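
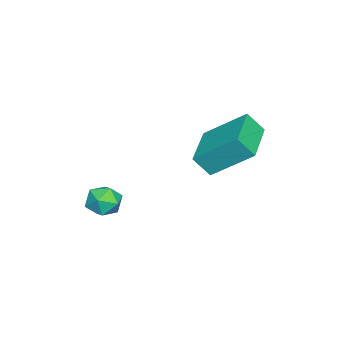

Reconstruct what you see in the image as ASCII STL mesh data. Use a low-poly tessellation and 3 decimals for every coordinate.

solid 
facet normal -0.658 0.343 0.671
outer loop
vertex -1.788 -1.405 0.506
vertex -1.928 -2.143 0.746
vertex -1.358 -1.719 1.088
endloop
endfacet
facet normal -0.143 0.823 0.550
outer loop
vertex -1.788 -1.405 0.506
vertex -1.358 -1.719 1.088
vertex -1.009 -1.285 0.529
endloop
endfacet
facet normal -0.146 0.978 -0.147
outer loop
vertex -1.788 -1.405 0.506
vertex -1.009 -1.285 0.529
vertex -1.364 -1.441 -0.157
endloop
endfacet
facet normal -0.662 0.595 -0.456
outer loop
vertex -1.788 -1.405 0.506
vertex -1.364 -1.441 -0.157
vertex -1.932 -1.971 -0.023
endloop
endfacet
facet normal -0.978 0.202 0.050
outer loop
vertex -1.788 -1.405 0.506
vertex -1.932 -1.971 -0.023
vertex -1.928 -2.143 0.746
endloop
endfacet
facet normal 0.484 0.518 0.705
outer loop
vertex -1.009 -1.285 0.529
vertex -1.358 -1.719 1.088
vertex -0.668 -1.949 0.783
endloop
endfacet
facet normal -0.348 -0.259 0.901
outer loop
vertex -1.358 -1.719 1.088
vertex -1.928 -2.143 0.746
vertex -1.236 -2.479 0.917
endloop
endfacet
facet normal -0.868 -0.486 -0.104
outer loop
vertex -1.928 -2.143 0.746
vertex -1.932 -1.971 -0.023
vertex -1.591 -2.635 0.231
endloop
endfacet
facet normal -0.357 0.150 -0.922
outer loop
vertex -1.932 -1.971 -0.023
vertex -1.364 -1.441 -0.157
vertex -1.242 -2.201 -0.328
endloop
endfacet
facet normal 0.478 0.770 -0.423
outer loop
vertex -1.364 -1.441 -0.157
vertex -1.009 -1.285 0.529
vertex -0.672 -1.777 0.014
endloop
endfacet
facet normal 0.662 -0.595 0.456
outer loop
vertex -0.812 -2.515 0.254
vertex -0.668 -1.949 0.783
vertex -1.236 -2.479 0.917
endloop
endfacet
facet normal 0.146 -0.978 0.147
outer loop
vertex -0.812 -2.515 0.254
vertex -1.236 -2.479 0.917
vertex -1.591 -2.635 0.231
endloop
endfacet
facet normal 0.143 -0.823 -0.550
outer loop
vertex -0.812 -2.515 0.254
vertex -1.591 -2.635 0.231
vertex -1.242 -2.201 -0.328
endloop
endfacet
facet normal 0.658 -0.343 -0.671
outer loop
vertex -0.812 -2.515 0.254
vertex -1.242 -2.201 -0.328
vertex -0.672 -1.777 0.014
endloop
endfacet
facet normal 0.978 -0.202 -0.050
outer loop
vertex -0.812 -2.515 0.254
vertex -0.672 -1.777 0.014
vertex -0.668 -1.949 0.783
endloop
endfacet
facet normal 0.357 -0.150 0.922
outer loop
vertex -1.236 -2.479 0.917
vertex -0.668 -1.949 0.783
vertex -1.358 -1.719 1.088
endloop
endfacet
facet normal -0.478 -0.770 0.423
outer loop
vertex -1.591 -2.635 0.231
vertex -1.236 -2.479 0.917
vertex -1.928 -2.143 0.746
endloop
endfacet
facet normal -0.484 -0.518 -0.705
outer loop
vertex -1.242 -2.201 -0.328
vertex -1.591 -2.635 0.231
vertex -1.932 -1.971 -0.023
endloop
endfacet
facet normal 0.348 0.259 -0.901
outer loop
vertex -0.672 -1.777 0.014
vertex -1.242 -2.201 -0.328
vertex -1.364 -1.441 -0.157
endloop
endfacet
facet normal 0.868 0.486 0.104
outer loop
vertex -0.668 -1.949 0.783
vertex -0.672 -1.777 0.014
vertex -1.009 -1.285 0.529
endloop
endfacet
facet normal -0.988 -0.125 0.093
outer loop
vertex -4.086 0.979 3.035
vertex -4.173 2.628 4.332
vertex -4.242 1.609 2.223
endloop
endfacet
facet normal 0.042 -0.786 -0.617
outer loop
vertex -2.167 1.872 2.028
vertex -4.086 0.979 3.035
vertex -4.242 1.609 2.223
endloop
endfacet
facet normal -0.988 -0.125 0.093
outer loop
vertex -4.242 1.609 2.223
vertex -4.173 2.628 4.332
vertex -4.329 3.259 3.52
endloop
endfacet
facet normal -0.150 0.606 -0.781
outer loop
vertex -4.329 3.259 3.52
vertex -2.167 1.872 2.028
vertex -4.242 1.609 2.223
endloop
endfacet
facet normal 0.150 -0.606 0.781
outer loop
vertex -4.086 0.979 3.035
vertex -2.098 2.891 4.137
vertex -4.173 2.628 4.332
endloop
endfacet
facet normal 0.041 -0.785 -0.618
outer loop
vertex -2.011 1.241 2.84
vertex -4.086 0.979 3.035
vertex -2.167 1.872 2.028
endloop
endfacet
facet normal 0.150 -0.606 0.781
outer loop
vertex -2.011 1.241 2.84
vertex -2.098 2.891 4.137
vertex -4.086 0.979 3.035
endloop
endfacet
facet normal -0.041 0.785 0.618
outer loop
vertex -4.173 2.628 4.332
vertex -2.098 2.891 4.137
vertex -4.329 3.259 3.52
endloop
endfacet
facet normal -0.150 0.606 -0.781
outer loop
vertex -2.254 3.521 3.325
vertex -2.167 1.872 2.028
vertex -4.329 3.259 3.52
endloop
endfacet
facet normal -0.041 0.786 0.617
outer loop
vertex -4.329 3.259 3.52
vertex -2.098 2.891 4.137
vertex -2.254 3.521 3.325
endloop
endfacet
facet normal 0.988 0.125 -0.093
outer loop
vertex -2.254 3.521 3.325
vertex -2.011 1.241 2.84
vertex -2.167 1.872 2.028
endloop
endfacet
facet normal 0.988 0.125 -0.093
outer loop
vertex -2.098 2.891 4.137
vertex -2.011 1.241 2.84
vertex -2.254 3.521 3.325
endloop
endfacet

endsolid


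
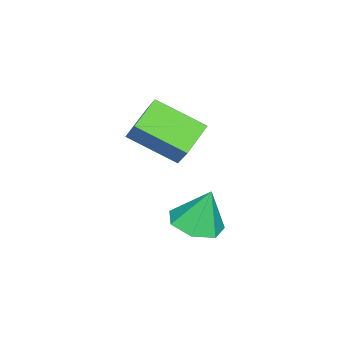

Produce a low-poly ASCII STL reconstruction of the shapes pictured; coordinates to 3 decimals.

solid 
facet normal -0.911 0.117 0.395
outer loop
vertex -3.945 -3.883 3.064
vertex -3.441 -3.315 4.058
vertex -4.127 -2.011 2.087
endloop
endfacet
facet normal -0.403 -0.454 -0.795
outer loop
vertex -2.779 -2.185 1.502
vertex -3.945 -3.883 3.064
vertex -4.127 -2.011 2.087
endloop
endfacet
facet normal -0.911 0.117 0.395
outer loop
vertex -4.127 -2.011 2.087
vertex -3.441 -3.315 4.058
vertex -3.624 -1.443 3.08
endloop
endfacet
facet normal -0.086 0.883 -0.461
outer loop
vertex -3.624 -1.443 3.08
vertex -2.779 -2.185 1.502
vertex -4.127 -2.011 2.087
endloop
endfacet
facet normal 0.086 -0.883 0.461
outer loop
vertex -3.945 -3.883 3.064
vertex -2.093 -3.489 3.473
vertex -3.441 -3.315 4.058
endloop
endfacet
facet normal -0.403 -0.454 -0.795
outer loop
vertex -2.596 -4.057 2.48
vertex -3.945 -3.883 3.064
vertex -2.779 -2.185 1.502
endloop
endfacet
facet normal 0.086 -0.883 0.462
outer loop
vertex -2.596 -4.057 2.48
vertex -2.093 -3.489 3.473
vertex -3.945 -3.883 3.064
endloop
endfacet
facet normal 0.403 0.454 0.794
outer loop
vertex -3.441 -3.315 4.058
vertex -2.093 -3.489 3.473
vertex -3.624 -1.443 3.08
endloop
endfacet
facet normal -0.086 0.883 -0.461
outer loop
vertex -2.275 -1.617 2.496
vertex -2.779 -2.185 1.502
vertex -3.624 -1.443 3.08
endloop
endfacet
facet normal 0.403 0.454 0.795
outer loop
vertex -3.624 -1.443 3.08
vertex -2.093 -3.489 3.473
vertex -2.275 -1.617 2.496
endloop
endfacet
facet normal 0.911 -0.117 -0.395
outer loop
vertex -2.275 -1.617 2.496
vertex -2.596 -4.057 2.48
vertex -2.779 -2.185 1.502
endloop
endfacet
facet normal 0.911 -0.117 -0.395
outer loop
vertex -2.093 -3.489 3.473
vertex -2.596 -4.057 2.48
vertex -2.275 -1.617 2.496
endloop
endfacet
facet normal 0.123 -0.283 -0.951
outer loop
vertex -1.96 -2.102 -1.108
vertex -2.765 -1.491 -1.394
vertex -1.746 -1.246 -1.335
endloop
endfacet
facet normal 0.784 -0.032 0.619
outer loop
vertex -1.96 -2.102 -1.108
vertex -1.746 -1.246 -1.335
vertex -2.975 -1.009 0.234
endloop
endfacet
facet normal 0.123 -0.281 -0.952
outer loop
vertex -1.746 -1.246 -1.335
vertex -2.765 -1.491 -1.394
vertex -2.299 -0.574 -1.605
endloop
endfacet
facet normal 0.628 0.673 0.390
outer loop
vertex -1.746 -1.246 -1.335
vertex -2.299 -0.574 -1.605
vertex -2.975 -1.009 0.234
endloop
endfacet
facet normal 0.123 -0.281 -0.952
outer loop
vertex -2.299 -0.574 -1.605
vertex -2.765 -1.491 -1.394
vertex -3.203 -0.593 -1.716
endloop
endfacet
facet normal -0.047 0.976 0.214
outer loop
vertex -2.299 -0.574 -1.605
vertex -3.203 -0.593 -1.716
vertex -2.975 -1.009 0.234
endloop
endfacet
facet normal 0.122 -0.282 -0.952
outer loop
vertex -3.203 -0.593 -1.716
vertex -2.765 -1.491 -1.394
vertex -3.777 -1.288 -1.584
endloop
endfacet
facet normal -0.730 0.646 0.223
outer loop
vertex -3.203 -0.593 -1.716
vertex -3.777 -1.288 -1.584
vertex -2.975 -1.009 0.234
endloop
endfacet
facet normal 0.122 -0.282 -0.952
outer loop
vertex -3.777 -1.288 -1.584
vertex -2.765 -1.491 -1.394
vertex -3.589 -2.136 -1.309
endloop
endfacet
facet normal -0.909 -0.068 0.411
outer loop
vertex -3.777 -1.288 -1.584
vertex -3.589 -2.136 -1.309
vertex -2.975 -1.009 0.234
endloop
endfacet
facet normal 0.123 -0.282 -0.951
outer loop
vertex -3.589 -2.136 -1.309
vertex -2.765 -1.491 -1.394
vertex -2.78 -2.498 -1.097
endloop
endfacet
facet normal -0.448 -0.628 0.637
outer loop
vertex -3.589 -2.136 -1.309
vertex -2.78 -2.498 -1.097
vertex -2.975 -1.009 0.234
endloop
endfacet
facet normal 0.124 -0.282 -0.951
outer loop
vertex -2.78 -2.498 -1.097
vertex -2.765 -1.491 -1.394
vertex -1.96 -2.102 -1.108
endloop
endfacet
facet normal 0.305 -0.612 0.729
outer loop
vertex -2.78 -2.498 -1.097
vertex -1.96 -2.102 -1.108
vertex -2.975 -1.009 0.234
endloop
endfacet

endsolid


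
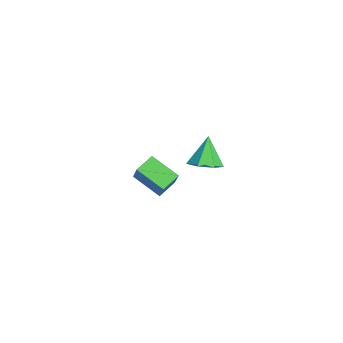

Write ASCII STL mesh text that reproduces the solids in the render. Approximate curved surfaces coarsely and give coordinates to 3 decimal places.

solid 
facet normal 0.490 -0.216 -0.845
outer loop
vertex 4.474 1.4 2.66
vertex 4.018 1.758 2.304
vertex 4.599 1.972 2.586
endloop
endfacet
facet normal 0.537 -0.008 0.843
outer loop
vertex 4.474 1.4 2.66
vertex 4.599 1.972 2.586
vertex 3.422 2.022 3.336
endloop
endfacet
facet normal 0.490 -0.217 -0.845
outer loop
vertex 4.599 1.972 2.586
vertex 4.018 1.758 2.304
vertex 4.287 2.382 2.3
endloop
endfacet
facet normal 0.400 0.709 0.580
outer loop
vertex 4.599 1.972 2.586
vertex 4.287 2.382 2.3
vertex 3.422 2.022 3.336
endloop
endfacet
facet normal 0.489 -0.216 -0.845
outer loop
vertex 4.287 2.382 2.3
vertex 4.018 1.758 2.304
vertex 3.772 2.323 2.017
endloop
endfacet
facet normal -0.202 0.965 0.167
outer loop
vertex 4.287 2.382 2.3
vertex 3.772 2.323 2.017
vertex 3.422 2.022 3.336
endloop
endfacet
facet normal 0.489 -0.217 -0.845
outer loop
vertex 3.772 2.323 2.017
vertex 4.018 1.758 2.304
vertex 3.443 1.838 1.951
endloop
endfacet
facet normal -0.819 0.567 -0.088
outer loop
vertex 3.772 2.323 2.017
vertex 3.443 1.838 1.951
vertex 3.422 2.022 3.336
endloop
endfacet
facet normal 0.489 -0.217 -0.845
outer loop
vertex 3.443 1.838 1.951
vertex 4.018 1.758 2.304
vertex 3.547 1.293 2.151
endloop
endfacet
facet normal -0.983 -0.184 0.010
outer loop
vertex 3.443 1.838 1.951
vertex 3.547 1.293 2.151
vertex 3.422 2.022 3.336
endloop
endfacet
facet normal 0.489 -0.217 -0.845
outer loop
vertex 3.547 1.293 2.151
vertex 4.018 1.758 2.304
vertex 4.005 1.098 2.466
endloop
endfacet
facet normal -0.573 -0.724 0.385
outer loop
vertex 3.547 1.293 2.151
vertex 4.005 1.098 2.466
vertex 3.422 2.022 3.336
endloop
endfacet
facet normal 0.489 -0.217 -0.845
outer loop
vertex 4.005 1.098 2.466
vertex 4.018 1.758 2.304
vertex 4.474 1.4 2.66
endloop
endfacet
facet normal 0.104 -0.646 0.756
outer loop
vertex 4.005 1.098 2.466
vertex 4.474 1.4 2.66
vertex 3.422 2.022 3.336
endloop
endfacet
facet normal -0.548 -0.021 -0.836
outer loop
vertex -0.819 0.092 -2.202
vertex -1.289 0.776 -1.911
vertex 0.05 0.94 -2.793
endloop
endfacet
facet normal 0.534 -0.778 -0.331
outer loop
vertex 0.669 0.964 -1.849
vertex -0.819 0.092 -2.202
vertex 0.05 0.94 -2.793
endloop
endfacet
facet normal -0.548 -0.022 -0.836
outer loop
vertex 0.05 0.94 -2.793
vertex -1.289 0.776 -1.911
vertex -0.421 1.624 -2.502
endloop
endfacet
facet normal 0.643 0.629 -0.438
outer loop
vertex -0.421 1.624 -2.502
vertex 0.669 0.964 -1.849
vertex 0.05 0.94 -2.793
endloop
endfacet
facet normal -0.643 -0.628 0.438
outer loop
vertex -0.819 0.092 -2.202
vertex -0.67 0.8 -0.967
vertex -1.289 0.776 -1.911
endloop
endfacet
facet normal 0.534 -0.778 -0.331
outer loop
vertex -0.199 0.116 -1.258
vertex -0.819 0.092 -2.202
vertex 0.669 0.964 -1.849
endloop
endfacet
facet normal -0.643 -0.629 0.438
outer loop
vertex -0.199 0.116 -1.258
vertex -0.67 0.8 -0.967
vertex -0.819 0.092 -2.202
endloop
endfacet
facet normal -0.535 0.778 0.331
outer loop
vertex -1.289 0.776 -1.911
vertex -0.67 0.8 -0.967
vertex -0.421 1.624 -2.502
endloop
endfacet
facet normal 0.643 0.628 -0.438
outer loop
vertex 0.199 1.648 -1.558
vertex 0.669 0.964 -1.849
vertex -0.421 1.624 -2.502
endloop
endfacet
facet normal -0.534 0.778 0.331
outer loop
vertex -0.421 1.624 -2.502
vertex -0.67 0.8 -0.967
vertex 0.199 1.648 -1.558
endloop
endfacet
facet normal 0.548 0.021 0.836
outer loop
vertex 0.199 1.648 -1.558
vertex -0.199 0.116 -1.258
vertex 0.669 0.964 -1.849
endloop
endfacet
facet normal 0.548 0.021 0.836
outer loop
vertex -0.67 0.8 -0.967
vertex -0.199 0.116 -1.258
vertex 0.199 1.648 -1.558
endloop
endfacet

endsolid


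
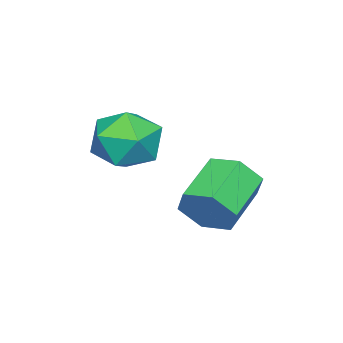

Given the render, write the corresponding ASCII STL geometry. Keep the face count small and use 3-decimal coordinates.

solid 
facet normal 0.921 0.012 -0.390
outer loop
vertex -1.207 1.031 -3.577
vertex -1.501 0.729 -4.28
vertex -1.463 1.54 -4.166
endloop
endfacet
facet normal 0.234 0.784 0.575
outer loop
vertex -1.207 1.031 -3.577
vertex -1.463 1.54 -4.166
vertex -2.625 1.013 -2.976
endloop
endfacet
facet normal 0.233 0.784 0.575
outer loop
vertex -2.625 1.013 -2.976
vertex -1.463 1.54 -4.166
vertex -2.881 1.522 -3.566
endloop
endfacet
facet normal -0.921 -0.012 0.390
outer loop
vertex -2.625 1.013 -2.976
vertex -2.881 1.522 -3.566
vertex -2.919 0.711 -3.68
endloop
endfacet
facet normal 0.921 0.012 -0.390
outer loop
vertex -1.463 1.54 -4.166
vertex -1.501 0.729 -4.28
vertex -1.757 1.238 -4.87
endloop
endfacet
facet normal -0.153 0.930 -0.335
outer loop
vertex -1.463 1.54 -4.166
vertex -1.757 1.238 -4.87
vertex -2.881 1.522 -3.566
endloop
endfacet
facet normal -0.154 0.930 -0.335
outer loop
vertex -2.881 1.522 -3.566
vertex -1.757 1.238 -4.87
vertex -3.175 1.22 -4.269
endloop
endfacet
facet normal -0.921 -0.012 0.390
outer loop
vertex -2.881 1.522 -3.566
vertex -3.175 1.22 -4.269
vertex -2.919 0.711 -3.68
endloop
endfacet
facet normal 0.921 0.012 -0.390
outer loop
vertex -1.757 1.238 -4.87
vertex -1.501 0.729 -4.28
vertex -1.795 0.427 -4.984
endloop
endfacet
facet normal -0.388 0.146 -0.910
outer loop
vertex -1.757 1.238 -4.87
vertex -1.795 0.427 -4.984
vertex -3.175 1.22 -4.269
endloop
endfacet
facet normal -0.388 0.146 -0.910
outer loop
vertex -3.175 1.22 -4.269
vertex -1.795 0.427 -4.984
vertex -3.213 0.409 -4.383
endloop
endfacet
facet normal -0.921 -0.012 0.390
outer loop
vertex -3.175 1.22 -4.269
vertex -3.213 0.409 -4.383
vertex -2.919 0.711 -3.68
endloop
endfacet
facet normal 0.921 0.012 -0.390
outer loop
vertex -1.795 0.427 -4.984
vertex -1.501 0.729 -4.28
vertex -1.539 -0.082 -4.394
endloop
endfacet
facet normal -0.234 -0.784 -0.575
outer loop
vertex -1.795 0.427 -4.984
vertex -1.539 -0.082 -4.394
vertex -3.213 0.409 -4.383
endloop
endfacet
facet normal -0.234 -0.784 -0.576
outer loop
vertex -3.213 0.409 -4.383
vertex -1.539 -0.082 -4.394
vertex -2.957 -0.1 -3.794
endloop
endfacet
facet normal -0.921 -0.012 0.390
outer loop
vertex -3.213 0.409 -4.383
vertex -2.957 -0.1 -3.794
vertex -2.919 0.711 -3.68
endloop
endfacet
facet normal 0.921 0.012 -0.390
outer loop
vertex -1.539 -0.082 -4.394
vertex -1.501 0.729 -4.28
vertex -1.245 0.22 -3.691
endloop
endfacet
facet normal 0.154 -0.930 0.335
outer loop
vertex -1.539 -0.082 -4.394
vertex -1.245 0.22 -3.691
vertex -2.957 -0.1 -3.794
endloop
endfacet
facet normal 0.154 -0.930 0.335
outer loop
vertex -2.957 -0.1 -3.794
vertex -1.245 0.22 -3.691
vertex -2.663 0.202 -3.09
endloop
endfacet
facet normal -0.921 -0.012 0.390
outer loop
vertex -2.957 -0.1 -3.794
vertex -2.663 0.202 -3.09
vertex -2.919 0.711 -3.68
endloop
endfacet
facet normal 0.921 0.012 -0.390
outer loop
vertex -1.245 0.22 -3.691
vertex -1.501 0.729 -4.28
vertex -1.207 1.031 -3.577
endloop
endfacet
facet normal 0.388 -0.146 0.910
outer loop
vertex -1.245 0.22 -3.691
vertex -1.207 1.031 -3.577
vertex -2.663 0.202 -3.09
endloop
endfacet
facet normal 0.388 -0.146 0.910
outer loop
vertex -2.663 0.202 -3.09
vertex -1.207 1.031 -3.577
vertex -2.625 1.013 -2.976
endloop
endfacet
facet normal -0.921 -0.012 0.390
outer loop
vertex -2.663 0.202 -3.09
vertex -2.625 1.013 -2.976
vertex -2.919 0.711 -3.68
endloop
endfacet
facet normal -0.527 0.827 -0.195
outer loop
vertex -0.697 -0.197 -2.411
vertex -1.537 -0.711 -2.319
vertex -1.138 -0.27 -1.529
endloop
endfacet
facet normal 0.088 0.988 0.126
outer loop
vertex -0.697 -0.197 -2.411
vertex -1.138 -0.27 -1.529
vertex -0.155 -0.349 -1.598
endloop
endfacet
facet normal 0.621 0.734 -0.277
outer loop
vertex -0.697 -0.197 -2.411
vertex -0.155 -0.349 -1.598
vertex 0.054 -0.84 -2.431
endloop
endfacet
facet normal 0.333 0.415 -0.847
outer loop
vertex -0.697 -0.197 -2.411
vertex 0.054 -0.84 -2.431
vertex -0.8 -1.063 -2.876
endloop
endfacet
facet normal -0.376 0.473 -0.797
outer loop
vertex -0.697 -0.197 -2.411
vertex -0.8 -1.063 -2.876
vertex -1.537 -0.711 -2.319
endloop
endfacet
facet normal 0.105 0.649 0.754
outer loop
vertex -0.155 -0.349 -1.598
vertex -1.138 -0.27 -1.529
vertex -0.66 -0.957 -1.004
endloop
endfacet
facet normal -0.891 0.389 0.233
outer loop
vertex -1.138 -0.27 -1.529
vertex -1.537 -0.711 -2.319
vertex -1.514 -1.18 -1.449
endloop
endfacet
facet normal -0.647 -0.185 -0.740
outer loop
vertex -1.537 -0.711 -2.319
vertex -0.8 -1.063 -2.876
vertex -1.305 -1.671 -2.282
endloop
endfacet
facet normal 0.500 -0.279 -0.820
outer loop
vertex -0.8 -1.063 -2.876
vertex 0.054 -0.84 -2.431
vertex -0.322 -1.75 -2.351
endloop
endfacet
facet normal 0.966 0.237 0.102
outer loop
vertex 0.054 -0.84 -2.431
vertex -0.155 -0.349 -1.598
vertex 0.077 -1.309 -1.561
endloop
endfacet
facet normal -0.333 -0.415 0.847
outer loop
vertex -0.763 -1.823 -1.469
vertex -0.66 -0.957 -1.004
vertex -1.514 -1.18 -1.449
endloop
endfacet
facet normal -0.621 -0.734 0.277
outer loop
vertex -0.763 -1.823 -1.469
vertex -1.514 -1.18 -1.449
vertex -1.305 -1.671 -2.282
endloop
endfacet
facet normal -0.088 -0.988 -0.126
outer loop
vertex -0.763 -1.823 -1.469
vertex -1.305 -1.671 -2.282
vertex -0.322 -1.75 -2.351
endloop
endfacet
facet normal 0.527 -0.827 0.195
outer loop
vertex -0.763 -1.823 -1.469
vertex -0.322 -1.75 -2.351
vertex 0.077 -1.309 -1.561
endloop
endfacet
facet normal 0.376 -0.473 0.797
outer loop
vertex -0.763 -1.823 -1.469
vertex 0.077 -1.309 -1.561
vertex -0.66 -0.957 -1.004
endloop
endfacet
facet normal -0.500 0.279 0.820
outer loop
vertex -1.514 -1.18 -1.449
vertex -0.66 -0.957 -1.004
vertex -1.138 -0.27 -1.529
endloop
endfacet
facet normal -0.966 -0.237 -0.102
outer loop
vertex -1.305 -1.671 -2.282
vertex -1.514 -1.18 -1.449
vertex -1.537 -0.711 -2.319
endloop
endfacet
facet normal -0.105 -0.649 -0.754
outer loop
vertex -0.322 -1.75 -2.351
vertex -1.305 -1.671 -2.282
vertex -0.8 -1.063 -2.876
endloop
endfacet
facet normal 0.891 -0.389 -0.233
outer loop
vertex 0.077 -1.309 -1.561
vertex -0.322 -1.75 -2.351
vertex 0.054 -0.84 -2.431
endloop
endfacet
facet normal 0.647 0.185 0.740
outer loop
vertex -0.66 -0.957 -1.004
vertex 0.077 -1.309 -1.561
vertex -0.155 -0.349 -1.598
endloop
endfacet

endsolid


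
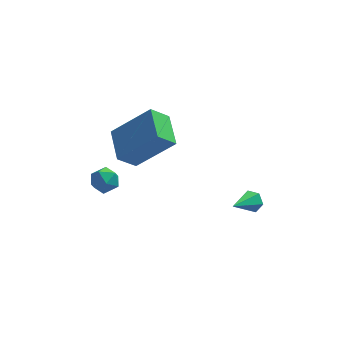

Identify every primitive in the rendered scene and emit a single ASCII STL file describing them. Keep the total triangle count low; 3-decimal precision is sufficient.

solid 
facet normal 0.545 0.687 -0.481
outer loop
vertex 2.717 0.037 -1.075
vertex 2.445 -0.036 -1.488
vertex 2.305 0.309 -1.154
endloop
endfacet
facet normal -0.015 0.259 0.966
outer loop
vertex 2.717 0.037 -1.075
vertex 2.305 0.309 -1.154
vertex 1.675 -1.004 -0.812
endloop
endfacet
facet normal 0.547 0.686 -0.480
outer loop
vertex 2.305 0.309 -1.154
vertex 2.445 -0.036 -1.488
vertex 2.033 0.237 -1.567
endloop
endfacet
facet normal -0.769 0.479 0.423
outer loop
vertex 2.305 0.309 -1.154
vertex 2.033 0.237 -1.567
vertex 1.675 -1.004 -0.812
endloop
endfacet
facet normal 0.547 0.686 -0.481
outer loop
vertex 2.033 0.237 -1.567
vertex 2.445 -0.036 -1.488
vertex 2.172 -0.108 -1.901
endloop
endfacet
facet normal -0.916 0.020 -0.402
outer loop
vertex 2.033 0.237 -1.567
vertex 2.172 -0.108 -1.901
vertex 1.675 -1.004 -0.812
endloop
endfacet
facet normal 0.545 0.688 -0.480
outer loop
vertex 2.172 -0.108 -1.901
vertex 2.445 -0.036 -1.488
vertex 2.584 -0.38 -1.823
endloop
endfacet
facet normal -0.307 -0.661 -0.684
outer loop
vertex 2.172 -0.108 -1.901
vertex 2.584 -0.38 -1.823
vertex 1.675 -1.004 -0.812
endloop
endfacet
facet normal 0.545 0.688 -0.480
outer loop
vertex 2.584 -0.38 -1.823
vertex 2.445 -0.036 -1.488
vertex 2.857 -0.308 -1.41
endloop
endfacet
facet normal 0.448 -0.883 -0.142
outer loop
vertex 2.584 -0.38 -1.823
vertex 2.857 -0.308 -1.41
vertex 1.675 -1.004 -0.812
endloop
endfacet
facet normal 0.545 0.687 -0.480
outer loop
vertex 2.857 -0.308 -1.41
vertex 2.445 -0.036 -1.488
vertex 2.717 0.037 -1.075
endloop
endfacet
facet normal 0.595 -0.423 0.684
outer loop
vertex 2.857 -0.308 -1.41
vertex 2.717 0.037 -1.075
vertex 1.675 -1.004 -0.812
endloop
endfacet
facet normal -0.377 0.921 0.096
outer loop
vertex -3.171 1.018 -0.887
vertex -3.619 0.793 -0.487
vertex -3.057 0.999 -0.256
endloop
endfacet
facet normal 0.326 0.945 -0.031
outer loop
vertex -3.171 1.018 -0.887
vertex -3.057 0.999 -0.256
vertex -2.598 0.827 -0.67
endloop
endfacet
facet normal 0.450 0.613 -0.649
outer loop
vertex -3.171 1.018 -0.887
vertex -2.598 0.827 -0.67
vertex -2.877 0.516 -1.157
endloop
endfacet
facet normal -0.175 0.385 -0.906
outer loop
vertex -3.171 1.018 -0.887
vertex -2.877 0.516 -1.157
vertex -3.508 0.495 -1.044
endloop
endfacet
facet normal -0.686 0.576 -0.445
outer loop
vertex -3.171 1.018 -0.887
vertex -3.508 0.495 -1.044
vertex -3.619 0.793 -0.487
endloop
endfacet
facet normal 0.655 0.579 0.486
outer loop
vertex -2.598 0.827 -0.67
vertex -3.057 0.999 -0.256
vertex -2.692 0.485 -0.136
endloop
endfacet
facet normal -0.482 0.540 0.690
outer loop
vertex -3.057 0.999 -0.256
vertex -3.619 0.793 -0.487
vertex -3.323 0.464 -0.023
endloop
endfacet
facet normal -0.982 -0.019 -0.185
outer loop
vertex -3.619 0.793 -0.487
vertex -3.508 0.495 -1.044
vertex -3.602 0.153 -0.51
endloop
endfacet
facet normal -0.156 -0.328 -0.932
outer loop
vertex -3.508 0.495 -1.044
vertex -2.877 0.516 -1.157
vertex -3.143 -0.019 -0.924
endloop
endfacet
facet normal 0.855 0.041 -0.516
outer loop
vertex -2.877 0.516 -1.157
vertex -2.598 0.827 -0.67
vertex -2.581 0.187 -0.693
endloop
endfacet
facet normal 0.175 -0.385 0.906
outer loop
vertex -3.029 -0.038 -0.293
vertex -2.692 0.485 -0.136
vertex -3.323 0.464 -0.023
endloop
endfacet
facet normal -0.450 -0.613 0.649
outer loop
vertex -3.029 -0.038 -0.293
vertex -3.323 0.464 -0.023
vertex -3.602 0.153 -0.51
endloop
endfacet
facet normal -0.326 -0.945 0.031
outer loop
vertex -3.029 -0.038 -0.293
vertex -3.602 0.153 -0.51
vertex -3.143 -0.019 -0.924
endloop
endfacet
facet normal 0.377 -0.921 -0.096
outer loop
vertex -3.029 -0.038 -0.293
vertex -3.143 -0.019 -0.924
vertex -2.581 0.187 -0.693
endloop
endfacet
facet normal 0.686 -0.576 0.445
outer loop
vertex -3.029 -0.038 -0.293
vertex -2.581 0.187 -0.693
vertex -2.692 0.485 -0.136
endloop
endfacet
facet normal 0.156 0.328 0.932
outer loop
vertex -3.323 0.464 -0.023
vertex -2.692 0.485 -0.136
vertex -3.057 0.999 -0.256
endloop
endfacet
facet normal -0.855 -0.041 0.516
outer loop
vertex -3.602 0.153 -0.51
vertex -3.323 0.464 -0.023
vertex -3.619 0.793 -0.487
endloop
endfacet
facet normal -0.655 -0.579 -0.486
outer loop
vertex -3.143 -0.019 -0.924
vertex -3.602 0.153 -0.51
vertex -3.508 0.495 -1.044
endloop
endfacet
facet normal 0.482 -0.540 -0.690
outer loop
vertex -2.581 0.187 -0.693
vertex -3.143 -0.019 -0.924
vertex -2.877 0.516 -1.157
endloop
endfacet
facet normal 0.982 0.019 0.185
outer loop
vertex -2.692 0.485 -0.136
vertex -2.581 0.187 -0.693
vertex -2.598 0.827 -0.67
endloop
endfacet
facet normal -0.667 -0.287 0.688
outer loop
vertex -1.082 2.977 -0.266
vertex -1.341 4.47 0.105
vertex -2.673 3.075 -1.769
endloop
endfacet
facet normal 0.166 -0.957 -0.238
outer loop
vertex -1.939 3.39 -2.525
vertex -1.082 2.977 -0.266
vertex -2.673 3.075 -1.769
endloop
endfacet
facet normal -0.667 -0.287 0.688
outer loop
vertex -2.673 3.075 -1.769
vertex -1.341 4.47 0.105
vertex -2.932 4.568 -1.397
endloop
endfacet
facet normal -0.726 0.045 -0.686
outer loop
vertex -2.932 4.568 -1.397
vertex -1.939 3.39 -2.525
vertex -2.673 3.075 -1.769
endloop
endfacet
facet normal 0.726 -0.045 0.686
outer loop
vertex -1.082 2.977 -0.266
vertex -0.607 4.785 -0.651
vertex -1.341 4.47 0.105
endloop
endfacet
facet normal 0.166 -0.957 -0.238
outer loop
vertex -0.348 3.292 -1.023
vertex -1.082 2.977 -0.266
vertex -1.939 3.39 -2.525
endloop
endfacet
facet normal 0.726 -0.045 0.686
outer loop
vertex -0.348 3.292 -1.023
vertex -0.607 4.785 -0.651
vertex -1.082 2.977 -0.266
endloop
endfacet
facet normal -0.166 0.957 0.238
outer loop
vertex -1.341 4.47 0.105
vertex -0.607 4.785 -0.651
vertex -2.932 4.568 -1.397
endloop
endfacet
facet normal -0.726 0.044 -0.686
outer loop
vertex -2.198 4.883 -2.154
vertex -1.939 3.39 -2.525
vertex -2.932 4.568 -1.397
endloop
endfacet
facet normal -0.166 0.957 0.238
outer loop
vertex -2.932 4.568 -1.397
vertex -0.607 4.785 -0.651
vertex -2.198 4.883 -2.154
endloop
endfacet
facet normal 0.667 0.287 -0.688
outer loop
vertex -2.198 4.883 -2.154
vertex -0.348 3.292 -1.023
vertex -1.939 3.39 -2.525
endloop
endfacet
facet normal 0.667 0.287 -0.687
outer loop
vertex -0.607 4.785 -0.651
vertex -0.348 3.292 -1.023
vertex -2.198 4.883 -2.154
endloop
endfacet

endsolid


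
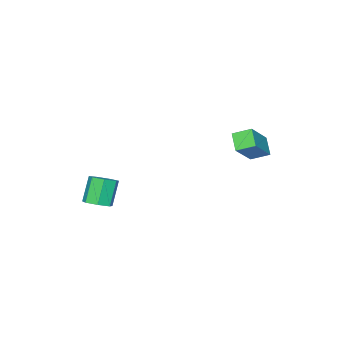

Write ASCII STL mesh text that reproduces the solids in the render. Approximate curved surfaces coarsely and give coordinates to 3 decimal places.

solid 
facet normal -0.735 -0.147 -0.662
outer loop
vertex -4.004 2.75 2.634
vertex -3.532 3.419 1.962
vertex -3.498 1.996 2.24
endloop
endfacet
facet normal -0.446 -0.631 0.635
outer loop
vertex -2.168 2.261 3.438
vertex -4.004 2.75 2.634
vertex -3.498 1.996 2.24
endloop
endfacet
facet normal -0.735 -0.147 -0.662
outer loop
vertex -3.498 1.996 2.24
vertex -3.532 3.419 1.962
vertex -3.025 2.665 1.567
endloop
endfacet
facet normal 0.511 -0.762 -0.398
outer loop
vertex -3.025 2.665 1.567
vertex -2.168 2.261 3.438
vertex -3.498 1.996 2.24
endloop
endfacet
facet normal -0.511 0.761 0.399
outer loop
vertex -4.004 2.75 2.634
vertex -2.202 3.684 3.16
vertex -3.532 3.419 1.962
endloop
endfacet
facet normal -0.446 -0.632 0.634
outer loop
vertex -2.675 3.015 3.833
vertex -4.004 2.75 2.634
vertex -2.168 2.261 3.438
endloop
endfacet
facet normal -0.511 0.762 0.398
outer loop
vertex -2.675 3.015 3.833
vertex -2.202 3.684 3.16
vertex -4.004 2.75 2.634
endloop
endfacet
facet normal 0.445 0.632 -0.634
outer loop
vertex -3.532 3.419 1.962
vertex -2.202 3.684 3.16
vertex -3.025 2.665 1.567
endloop
endfacet
facet normal 0.511 -0.761 -0.399
outer loop
vertex -1.696 2.93 2.766
vertex -2.168 2.261 3.438
vertex -3.025 2.665 1.567
endloop
endfacet
facet normal 0.446 0.631 -0.634
outer loop
vertex -3.025 2.665 1.567
vertex -2.202 3.684 3.16
vertex -1.696 2.93 2.766
endloop
endfacet
facet normal 0.735 0.147 0.662
outer loop
vertex -1.696 2.93 2.766
vertex -2.675 3.015 3.833
vertex -2.168 2.261 3.438
endloop
endfacet
facet normal 0.735 0.147 0.662
outer loop
vertex -2.202 3.684 3.16
vertex -2.675 3.015 3.833
vertex -1.696 2.93 2.766
endloop
endfacet
facet normal 0.458 0.169 -0.873
outer loop
vertex 1.564 -3.794 -1.959
vertex 1.188 -3.161 -2.034
vertex 1.844 -3.272 -1.711
endloop
endfacet
facet normal 0.775 -0.557 0.298
outer loop
vertex 1.564 -3.794 -1.959
vertex 1.844 -3.272 -1.711
vertex 0.869 -4.051 -0.632
endloop
endfacet
facet normal 0.775 -0.557 0.298
outer loop
vertex 0.869 -4.051 -0.632
vertex 1.844 -3.272 -1.711
vertex 1.149 -3.529 -0.384
endloop
endfacet
facet normal -0.456 -0.170 0.873
outer loop
vertex 0.869 -4.051 -0.632
vertex 1.149 -3.529 -0.384
vertex 0.492 -3.419 -0.706
endloop
endfacet
facet normal 0.458 0.169 -0.873
outer loop
vertex 1.844 -3.272 -1.711
vertex 1.188 -3.161 -2.034
vertex 1.63 -2.667 -1.706
endloop
endfacet
facet normal 0.824 0.288 0.487
outer loop
vertex 1.844 -3.272 -1.711
vertex 1.63 -2.667 -1.706
vertex 1.149 -3.529 -0.384
endloop
endfacet
facet normal 0.824 0.288 0.487
outer loop
vertex 1.149 -3.529 -0.384
vertex 1.63 -2.667 -1.706
vertex 0.935 -2.924 -0.379
endloop
endfacet
facet normal -0.456 -0.169 0.874
outer loop
vertex 1.149 -3.529 -0.384
vertex 0.935 -2.924 -0.379
vertex 0.492 -3.419 -0.706
endloop
endfacet
facet normal 0.458 0.170 -0.873
outer loop
vertex 1.63 -2.667 -1.706
vertex 1.188 -3.161 -2.034
vertex 1.082 -2.434 -1.948
endloop
endfacet
facet normal 0.253 0.917 0.310
outer loop
vertex 1.63 -2.667 -1.706
vertex 1.082 -2.434 -1.948
vertex 0.935 -2.924 -0.379
endloop
endfacet
facet normal 0.253 0.917 0.310
outer loop
vertex 0.935 -2.924 -0.379
vertex 1.082 -2.434 -1.948
vertex 0.387 -2.691 -0.621
endloop
endfacet
facet normal -0.457 -0.168 0.873
outer loop
vertex 0.935 -2.924 -0.379
vertex 0.387 -2.691 -0.621
vertex 0.492 -3.419 -0.706
endloop
endfacet
facet normal 0.457 0.170 -0.873
outer loop
vertex 1.082 -2.434 -1.948
vertex 1.188 -3.161 -2.034
vertex 0.614 -2.749 -2.254
endloop
endfacet
facet normal -0.509 0.855 -0.101
outer loop
vertex 1.082 -2.434 -1.948
vertex 0.614 -2.749 -2.254
vertex 0.387 -2.691 -0.621
endloop
endfacet
facet normal -0.509 0.855 -0.101
outer loop
vertex 0.387 -2.691 -0.621
vertex 0.614 -2.749 -2.254
vertex -0.081 -3.006 -0.927
endloop
endfacet
facet normal -0.458 -0.168 0.873
outer loop
vertex 0.387 -2.691 -0.621
vertex -0.081 -3.006 -0.927
vertex 0.492 -3.419 -0.706
endloop
endfacet
facet normal 0.456 0.169 -0.874
outer loop
vertex 0.614 -2.749 -2.254
vertex 1.188 -3.161 -2.034
vertex 0.577 -3.374 -2.394
endloop
endfacet
facet normal -0.887 0.150 -0.436
outer loop
vertex 0.614 -2.749 -2.254
vertex 0.577 -3.374 -2.394
vertex -0.081 -3.006 -0.927
endloop
endfacet
facet normal -0.887 0.150 -0.436
outer loop
vertex -0.081 -3.006 -0.927
vertex 0.577 -3.374 -2.394
vertex -0.118 -3.631 -1.067
endloop
endfacet
facet normal -0.458 -0.168 0.873
outer loop
vertex -0.081 -3.006 -0.927
vertex -0.118 -3.631 -1.067
vertex 0.492 -3.419 -0.706
endloop
endfacet
facet normal 0.456 0.168 -0.874
outer loop
vertex 0.577 -3.374 -2.394
vertex 1.188 -3.161 -2.034
vertex 1.0 -3.84 -2.263
endloop
endfacet
facet normal -0.598 -0.668 -0.443
outer loop
vertex 0.577 -3.374 -2.394
vertex 1.0 -3.84 -2.263
vertex -0.118 -3.631 -1.067
endloop
endfacet
facet normal -0.598 -0.668 -0.443
outer loop
vertex -0.118 -3.631 -1.067
vertex 1.0 -3.84 -2.263
vertex 0.305 -4.097 -0.936
endloop
endfacet
facet normal -0.457 -0.170 0.873
outer loop
vertex -0.118 -3.631 -1.067
vertex 0.305 -4.097 -0.936
vertex 0.492 -3.419 -0.706
endloop
endfacet
facet normal 0.457 0.168 -0.873
outer loop
vertex 1.0 -3.84 -2.263
vertex 1.188 -3.161 -2.034
vertex 1.564 -3.794 -1.959
endloop
endfacet
facet normal 0.143 -0.983 -0.116
outer loop
vertex 1.0 -3.84 -2.263
vertex 1.564 -3.794 -1.959
vertex 0.305 -4.097 -0.936
endloop
endfacet
facet normal 0.143 -0.983 -0.116
outer loop
vertex 0.305 -4.097 -0.936
vertex 1.564 -3.794 -1.959
vertex 0.869 -4.051 -0.632
endloop
endfacet
facet normal -0.457 -0.170 0.873
outer loop
vertex 0.305 -4.097 -0.936
vertex 0.869 -4.051 -0.632
vertex 0.492 -3.419 -0.706
endloop
endfacet

endsolid


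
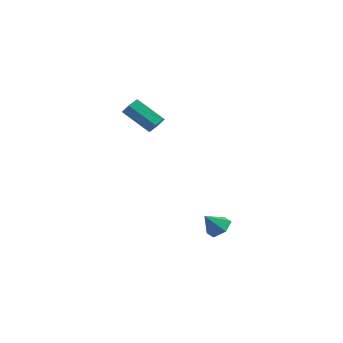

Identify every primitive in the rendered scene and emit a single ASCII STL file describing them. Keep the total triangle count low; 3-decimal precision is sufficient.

solid 
facet normal 0.472 0.430 -0.769
outer loop
vertex 1.847 3.692 -3.965
vertex 1.201 3.484 -4.478
vertex 1.194 4.228 -4.066
endloop
endfacet
facet normal 0.149 0.355 0.923
outer loop
vertex 1.847 3.692 -3.965
vertex 1.194 4.228 -4.066
vertex 0.579 2.916 -3.462
endloop
endfacet
facet normal 0.472 0.431 -0.769
outer loop
vertex 1.194 4.228 -4.066
vertex 1.201 3.484 -4.478
vertex 0.549 4.02 -4.578
endloop
endfacet
facet normal -0.621 0.549 0.560
outer loop
vertex 1.194 4.228 -4.066
vertex 0.549 4.02 -4.578
vertex 0.579 2.916 -3.462
endloop
endfacet
facet normal 0.472 0.431 -0.769
outer loop
vertex 0.549 4.02 -4.578
vertex 1.201 3.484 -4.478
vertex 0.556 3.276 -4.99
endloop
endfacet
facet normal -1.000 -0.016 0.011
outer loop
vertex 0.549 4.02 -4.578
vertex 0.556 3.276 -4.99
vertex 0.579 2.916 -3.462
endloop
endfacet
facet normal 0.472 0.431 -0.769
outer loop
vertex 0.556 3.276 -4.99
vertex 1.201 3.484 -4.478
vertex 1.208 2.74 -4.89
endloop
endfacet
facet normal -0.609 -0.774 -0.173
outer loop
vertex 0.556 3.276 -4.99
vertex 1.208 2.74 -4.89
vertex 0.579 2.916 -3.462
endloop
endfacet
facet normal 0.472 0.431 -0.769
outer loop
vertex 1.208 2.74 -4.89
vertex 1.201 3.484 -4.478
vertex 1.854 2.949 -4.377
endloop
endfacet
facet normal 0.162 -0.968 0.191
outer loop
vertex 1.208 2.74 -4.89
vertex 1.854 2.949 -4.377
vertex 0.579 2.916 -3.462
endloop
endfacet
facet normal 0.472 0.431 -0.769
outer loop
vertex 1.854 2.949 -4.377
vertex 1.201 3.484 -4.478
vertex 1.847 3.692 -3.965
endloop
endfacet
facet normal 0.540 -0.404 0.738
outer loop
vertex 1.854 2.949 -4.377
vertex 1.847 3.692 -3.965
vertex 0.579 2.916 -3.462
endloop
endfacet
facet normal 0.813 -0.004 -0.582
outer loop
vertex -2.358 3.805 3.082
vertex -2.759 3.766 2.522
vertex -2.576 4.382 2.773
endloop
endfacet
facet normal 0.489 0.548 0.679
outer loop
vertex -2.358 3.805 3.082
vertex -2.576 4.382 2.773
vertex -4.0 3.813 4.258
endloop
endfacet
facet normal 0.489 0.548 0.679
outer loop
vertex -4.0 3.813 4.258
vertex -2.576 4.382 2.773
vertex -4.218 4.39 3.949
endloop
endfacet
facet normal -0.813 0.004 0.582
outer loop
vertex -4.0 3.813 4.258
vertex -4.218 4.39 3.949
vertex -4.401 3.774 3.698
endloop
endfacet
facet normal 0.813 -0.004 -0.582
outer loop
vertex -2.576 4.382 2.773
vertex -2.759 3.766 2.522
vertex -2.977 4.343 2.213
endloop
endfacet
facet normal -0.030 0.998 -0.048
outer loop
vertex -2.576 4.382 2.773
vertex -2.977 4.343 2.213
vertex -4.218 4.39 3.949
endloop
endfacet
facet normal -0.030 0.998 -0.048
outer loop
vertex -4.218 4.39 3.949
vertex -2.977 4.343 2.213
vertex -4.619 4.351 3.389
endloop
endfacet
facet normal -0.813 0.004 0.582
outer loop
vertex -4.218 4.39 3.949
vertex -4.619 4.351 3.389
vertex -4.401 3.774 3.698
endloop
endfacet
facet normal 0.813 -0.004 -0.582
outer loop
vertex -2.977 4.343 2.213
vertex -2.759 3.766 2.522
vertex -3.16 3.727 1.962
endloop
endfacet
facet normal -0.518 0.450 -0.727
outer loop
vertex -2.977 4.343 2.213
vertex -3.16 3.727 1.962
vertex -4.619 4.351 3.389
endloop
endfacet
facet normal -0.518 0.450 -0.727
outer loop
vertex -4.619 4.351 3.389
vertex -3.16 3.727 1.962
vertex -4.802 3.735 3.138
endloop
endfacet
facet normal -0.813 0.004 0.582
outer loop
vertex -4.619 4.351 3.389
vertex -4.802 3.735 3.138
vertex -4.401 3.774 3.698
endloop
endfacet
facet normal 0.813 -0.004 -0.582
outer loop
vertex -3.16 3.727 1.962
vertex -2.759 3.766 2.522
vertex -2.942 3.15 2.271
endloop
endfacet
facet normal -0.489 -0.548 -0.679
outer loop
vertex -3.16 3.727 1.962
vertex -2.942 3.15 2.271
vertex -4.802 3.735 3.138
endloop
endfacet
facet normal -0.489 -0.548 -0.679
outer loop
vertex -4.802 3.735 3.138
vertex -2.942 3.15 2.271
vertex -4.584 3.158 3.447
endloop
endfacet
facet normal -0.813 0.004 0.582
outer loop
vertex -4.802 3.735 3.138
vertex -4.584 3.158 3.447
vertex -4.401 3.774 3.698
endloop
endfacet
facet normal 0.813 -0.004 -0.582
outer loop
vertex -2.942 3.15 2.271
vertex -2.759 3.766 2.522
vertex -2.541 3.189 2.831
endloop
endfacet
facet normal 0.030 -0.998 0.048
outer loop
vertex -2.942 3.15 2.271
vertex -2.541 3.189 2.831
vertex -4.584 3.158 3.447
endloop
endfacet
facet normal 0.030 -0.998 0.048
outer loop
vertex -4.584 3.158 3.447
vertex -2.541 3.189 2.831
vertex -4.183 3.197 4.007
endloop
endfacet
facet normal -0.813 0.004 0.582
outer loop
vertex -4.584 3.158 3.447
vertex -4.183 3.197 4.007
vertex -4.401 3.774 3.698
endloop
endfacet
facet normal 0.813 -0.004 -0.582
outer loop
vertex -2.541 3.189 2.831
vertex -2.759 3.766 2.522
vertex -2.358 3.805 3.082
endloop
endfacet
facet normal 0.518 -0.450 0.727
outer loop
vertex -2.541 3.189 2.831
vertex -2.358 3.805 3.082
vertex -4.183 3.197 4.007
endloop
endfacet
facet normal 0.518 -0.450 0.727
outer loop
vertex -4.183 3.197 4.007
vertex -2.358 3.805 3.082
vertex -4.0 3.813 4.258
endloop
endfacet
facet normal -0.813 0.004 0.582
outer loop
vertex -4.183 3.197 4.007
vertex -4.0 3.813 4.258
vertex -4.401 3.774 3.698
endloop
endfacet

endsolid


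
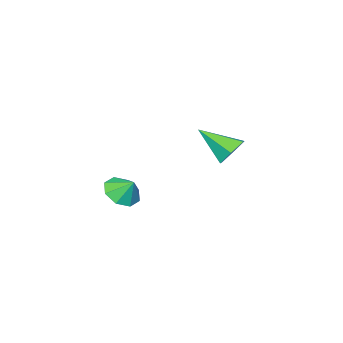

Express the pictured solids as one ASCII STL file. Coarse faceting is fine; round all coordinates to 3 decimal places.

solid 
facet normal -0.308 0.771 -0.557
outer loop
vertex -1.114 -2.398 1.127
vertex -1.781 -2.931 0.758
vertex -1.951 -2.441 1.53
endloop
endfacet
facet normal 0.401 0.304 0.864
outer loop
vertex -1.114 -2.398 1.127
vertex -1.951 -2.441 1.53
vertex -1.159 -4.489 1.882
endloop
endfacet
facet normal -0.308 0.771 -0.557
outer loop
vertex -1.951 -2.441 1.53
vertex -1.781 -2.931 0.758
vertex -2.618 -2.974 1.161
endloop
endfacet
facet normal -0.466 -0.028 0.884
outer loop
vertex -1.951 -2.441 1.53
vertex -2.618 -2.974 1.161
vertex -1.159 -4.489 1.882
endloop
endfacet
facet normal -0.308 0.771 -0.557
outer loop
vertex -2.618 -2.974 1.161
vertex -1.781 -2.931 0.758
vertex -2.448 -3.464 0.389
endloop
endfacet
facet normal -0.753 -0.618 0.226
outer loop
vertex -2.618 -2.974 1.161
vertex -2.448 -3.464 0.389
vertex -1.159 -4.489 1.882
endloop
endfacet
facet normal -0.309 0.772 -0.556
outer loop
vertex -2.448 -3.464 0.389
vertex -1.781 -2.931 0.758
vertex -1.611 -3.42 -0.015
endloop
endfacet
facet normal -0.172 -0.875 -0.452
outer loop
vertex -2.448 -3.464 0.389
vertex -1.611 -3.42 -0.015
vertex -1.159 -4.489 1.882
endloop
endfacet
facet normal -0.308 0.772 -0.556
outer loop
vertex -1.611 -3.42 -0.015
vertex -1.781 -2.931 0.758
vertex -0.944 -2.888 0.354
endloop
endfacet
facet normal 0.694 -0.543 -0.472
outer loop
vertex -1.611 -3.42 -0.015
vertex -0.944 -2.888 0.354
vertex -1.159 -4.489 1.882
endloop
endfacet
facet normal -0.308 0.771 -0.557
outer loop
vertex -0.944 -2.888 0.354
vertex -1.781 -2.931 0.758
vertex -1.114 -2.398 1.127
endloop
endfacet
facet normal 0.981 0.046 0.187
outer loop
vertex -0.944 -2.888 0.354
vertex -1.114 -2.398 1.127
vertex -1.159 -4.489 1.882
endloop
endfacet
facet normal 0.093 -0.634 -0.768
outer loop
vertex 4.823 -4.268 0.063
vertex 3.908 -4.17 -0.129
vertex 4.695 -3.73 -0.397
endloop
endfacet
facet normal 0.692 0.557 0.459
outer loop
vertex 4.823 -4.268 0.063
vertex 4.695 -3.73 -0.397
vertex 3.812 -3.51 0.669
endloop
endfacet
facet normal 0.093 -0.634 -0.767
outer loop
vertex 4.695 -3.73 -0.397
vertex 3.908 -4.17 -0.129
vertex 4.106 -3.45 -0.7
endloop
endfacet
facet normal 0.375 0.919 0.121
outer loop
vertex 4.695 -3.73 -0.397
vertex 4.106 -3.45 -0.7
vertex 3.812 -3.51 0.669
endloop
endfacet
facet normal 0.093 -0.634 -0.767
outer loop
vertex 4.106 -3.45 -0.7
vertex 3.908 -4.17 -0.129
vertex 3.401 -3.591 -0.669
endloop
endfacet
facet normal -0.196 0.981 0.001
outer loop
vertex 4.106 -3.45 -0.7
vertex 3.401 -3.591 -0.669
vertex 3.812 -3.51 0.669
endloop
endfacet
facet normal 0.093 -0.634 -0.768
outer loop
vertex 3.401 -3.591 -0.669
vertex 3.908 -4.17 -0.129
vertex 2.994 -4.072 -0.321
endloop
endfacet
facet normal -0.689 0.705 0.169
outer loop
vertex 3.401 -3.591 -0.669
vertex 2.994 -4.072 -0.321
vertex 3.812 -3.51 0.669
endloop
endfacet
facet normal 0.093 -0.635 -0.767
outer loop
vertex 2.994 -4.072 -0.321
vertex 3.908 -4.17 -0.129
vertex 3.122 -4.609 0.139
endloop
endfacet
facet normal -0.812 0.256 0.525
outer loop
vertex 2.994 -4.072 -0.321
vertex 3.122 -4.609 0.139
vertex 3.812 -3.51 0.669
endloop
endfacet
facet normal 0.092 -0.634 -0.768
outer loop
vertex 3.122 -4.609 0.139
vertex 3.908 -4.17 -0.129
vertex 3.711 -4.89 0.442
endloop
endfacet
facet normal -0.494 -0.106 0.863
outer loop
vertex 3.122 -4.609 0.139
vertex 3.711 -4.89 0.442
vertex 3.812 -3.51 0.669
endloop
endfacet
facet normal 0.094 -0.634 -0.767
outer loop
vertex 3.711 -4.89 0.442
vertex 3.908 -4.17 -0.129
vertex 4.416 -4.748 0.411
endloop
endfacet
facet normal 0.077 -0.167 0.983
outer loop
vertex 3.711 -4.89 0.442
vertex 4.416 -4.748 0.411
vertex 3.812 -3.51 0.669
endloop
endfacet
facet normal 0.093 -0.635 -0.767
outer loop
vertex 4.416 -4.748 0.411
vertex 3.908 -4.17 -0.129
vertex 4.823 -4.268 0.063
endloop
endfacet
facet normal 0.569 0.108 0.815
outer loop
vertex 4.416 -4.748 0.411
vertex 4.823 -4.268 0.063
vertex 3.812 -3.51 0.669
endloop
endfacet

endsolid


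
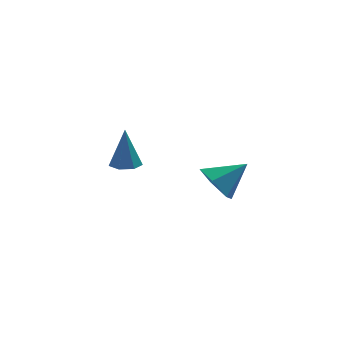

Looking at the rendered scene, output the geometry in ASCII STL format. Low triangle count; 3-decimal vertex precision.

solid 
facet normal -0.004 -0.089 -0.996
outer loop
vertex -1.406 -0.019 0.937
vertex -1.942 0.104 0.928
vertex -1.512 0.445 0.896
endloop
endfacet
facet normal 0.926 0.237 0.293
outer loop
vertex -1.406 -0.019 0.937
vertex -1.512 0.445 0.896
vertex -1.938 0.236 2.412
endloop
endfacet
facet normal -0.004 -0.089 -0.996
outer loop
vertex -1.512 0.445 0.896
vertex -1.942 0.104 0.928
vertex -1.941 0.652 0.879
endloop
endfacet
facet normal 0.414 0.879 0.238
outer loop
vertex -1.512 0.445 0.896
vertex -1.941 0.652 0.879
vertex -1.938 0.236 2.412
endloop
endfacet
facet normal -0.004 -0.089 -0.996
outer loop
vertex -1.941 0.652 0.879
vertex -1.942 0.104 0.928
vertex -2.372 0.446 0.899
endloop
endfacet
facet normal -0.410 0.880 0.240
outer loop
vertex -1.941 0.652 0.879
vertex -2.372 0.446 0.899
vertex -1.938 0.236 2.412
endloop
endfacet
facet normal -0.003 -0.088 -0.996
outer loop
vertex -2.372 0.446 0.899
vertex -1.942 0.104 0.928
vertex -2.479 -0.017 0.94
endloop
endfacet
facet normal -0.924 0.240 0.298
outer loop
vertex -2.372 0.446 0.899
vertex -2.479 -0.017 0.94
vertex -1.938 0.236 2.412
endloop
endfacet
facet normal -0.003 -0.088 -0.996
outer loop
vertex -2.479 -0.017 0.94
vertex -1.942 0.104 0.928
vertex -2.181 -0.389 0.972
endloop
endfacet
facet normal -0.741 -0.562 0.369
outer loop
vertex -2.479 -0.017 0.94
vertex -2.181 -0.389 0.972
vertex -1.938 0.236 2.412
endloop
endfacet
facet normal -0.002 -0.088 -0.996
outer loop
vertex -2.181 -0.389 0.972
vertex -1.942 0.104 0.928
vertex -1.704 -0.39 0.971
endloop
endfacet
facet normal -0.001 -0.917 0.398
outer loop
vertex -2.181 -0.389 0.972
vertex -1.704 -0.39 0.971
vertex -1.938 0.236 2.412
endloop
endfacet
facet normal -0.004 -0.088 -0.996
outer loop
vertex -1.704 -0.39 0.971
vertex -1.942 0.104 0.928
vertex -1.406 -0.019 0.937
endloop
endfacet
facet normal 0.742 -0.563 0.365
outer loop
vertex -1.704 -0.39 0.971
vertex -1.406 -0.019 0.937
vertex -1.938 0.236 2.412
endloop
endfacet
facet normal -0.791 -0.146 -0.594
outer loop
vertex 0.966 -3.896 1.533
vertex 0.501 -3.768 2.121
vertex 0.725 -3.191 1.681
endloop
endfacet
facet normal 0.837 0.371 -0.402
outer loop
vertex 0.966 -3.896 1.533
vertex 0.725 -3.191 1.681
vertex 1.459 -3.592 2.839
endloop
endfacet
facet normal -0.791 -0.146 -0.594
outer loop
vertex 0.725 -3.191 1.681
vertex 0.501 -3.768 2.121
vertex 0.26 -3.063 2.268
endloop
endfacet
facet normal 0.367 0.926 0.088
outer loop
vertex 0.725 -3.191 1.681
vertex 0.26 -3.063 2.268
vertex 1.459 -3.592 2.839
endloop
endfacet
facet normal -0.791 -0.147 -0.594
outer loop
vertex 0.26 -3.063 2.268
vertex 0.501 -3.768 2.121
vertex 0.037 -3.641 2.708
endloop
endfacet
facet normal -0.093 0.626 0.775
outer loop
vertex 0.26 -3.063 2.268
vertex 0.037 -3.641 2.708
vertex 1.459 -3.592 2.839
endloop
endfacet
facet normal -0.791 -0.147 -0.594
outer loop
vertex 0.037 -3.641 2.708
vertex 0.501 -3.768 2.121
vertex 0.278 -4.346 2.561
endloop
endfacet
facet normal -0.081 -0.230 0.970
outer loop
vertex 0.037 -3.641 2.708
vertex 0.278 -4.346 2.561
vertex 1.459 -3.592 2.839
endloop
endfacet
facet normal -0.792 -0.146 -0.593
outer loop
vertex 0.278 -4.346 2.561
vertex 0.501 -3.768 2.121
vertex 0.742 -4.474 1.973
endloop
endfacet
facet normal 0.390 -0.787 0.479
outer loop
vertex 0.278 -4.346 2.561
vertex 0.742 -4.474 1.973
vertex 1.459 -3.592 2.839
endloop
endfacet
facet normal -0.791 -0.146 -0.594
outer loop
vertex 0.742 -4.474 1.973
vertex 0.501 -3.768 2.121
vertex 0.966 -3.896 1.533
endloop
endfacet
facet normal 0.849 -0.487 -0.207
outer loop
vertex 0.742 -4.474 1.973
vertex 0.966 -3.896 1.533
vertex 1.459 -3.592 2.839
endloop
endfacet

endsolid


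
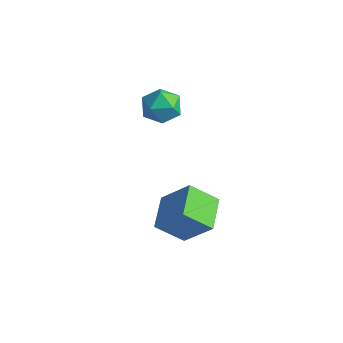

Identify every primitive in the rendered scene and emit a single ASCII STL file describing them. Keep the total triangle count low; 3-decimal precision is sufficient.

solid 
facet normal -0.578 -0.517 0.631
outer loop
vertex 2.566 -4.43 -2.245
vertex 1.669 -2.994 -1.889
vertex 1.28 -4.855 -3.77
endloop
endfacet
facet normal 0.518 -0.830 -0.206
outer loop
vertex 2.251 -3.986 -4.831
vertex 2.566 -4.43 -2.245
vertex 1.28 -4.855 -3.77
endloop
endfacet
facet normal -0.578 -0.517 0.631
outer loop
vertex 1.28 -4.855 -3.77
vertex 1.669 -2.994 -1.889
vertex 0.383 -3.419 -3.415
endloop
endfacet
facet normal -0.630 -0.209 -0.748
outer loop
vertex 0.383 -3.419 -3.415
vertex 2.251 -3.986 -4.831
vertex 1.28 -4.855 -3.77
endloop
endfacet
facet normal 0.630 0.208 0.748
outer loop
vertex 2.566 -4.43 -2.245
vertex 2.64 -2.125 -2.95
vertex 1.669 -2.994 -1.889
endloop
endfacet
facet normal 0.518 -0.830 -0.206
outer loop
vertex 3.537 -3.561 -3.305
vertex 2.566 -4.43 -2.245
vertex 2.251 -3.986 -4.831
endloop
endfacet
facet normal 0.630 0.209 0.748
outer loop
vertex 3.537 -3.561 -3.305
vertex 2.64 -2.125 -2.95
vertex 2.566 -4.43 -2.245
endloop
endfacet
facet normal -0.518 0.830 0.206
outer loop
vertex 1.669 -2.994 -1.889
vertex 2.64 -2.125 -2.95
vertex 0.383 -3.419 -3.415
endloop
endfacet
facet normal -0.630 -0.208 -0.748
outer loop
vertex 1.354 -2.55 -4.475
vertex 2.251 -3.986 -4.831
vertex 0.383 -3.419 -3.415
endloop
endfacet
facet normal -0.518 0.830 0.206
outer loop
vertex 0.383 -3.419 -3.415
vertex 2.64 -2.125 -2.95
vertex 1.354 -2.55 -4.475
endloop
endfacet
facet normal 0.578 0.517 -0.631
outer loop
vertex 1.354 -2.55 -4.475
vertex 3.537 -3.561 -3.305
vertex 2.251 -3.986 -4.831
endloop
endfacet
facet normal 0.578 0.517 -0.631
outer loop
vertex 2.64 -2.125 -2.95
vertex 3.537 -3.561 -3.305
vertex 1.354 -2.55 -4.475
endloop
endfacet
facet normal -0.162 0.974 0.160
outer loop
vertex -3.213 1.294 -2.235
vertex -3.763 1.058 -1.359
vertex -2.716 1.223 -1.3
endloop
endfacet
facet normal 0.458 0.871 -0.177
outer loop
vertex -3.213 1.294 -2.235
vertex -2.716 1.223 -1.3
vertex -2.269 0.811 -2.171
endloop
endfacet
facet normal 0.323 0.526 -0.787
outer loop
vertex -3.213 1.294 -2.235
vertex -2.269 0.811 -2.171
vertex -3.04 0.391 -2.768
endloop
endfacet
facet normal -0.380 0.415 -0.827
outer loop
vertex -3.213 1.294 -2.235
vertex -3.04 0.391 -2.768
vertex -3.964 0.544 -2.266
endloop
endfacet
facet normal -0.681 0.692 -0.241
outer loop
vertex -3.213 1.294 -2.235
vertex -3.964 0.544 -2.266
vertex -3.763 1.058 -1.359
endloop
endfacet
facet normal 0.863 0.449 0.231
outer loop
vertex -2.269 0.811 -2.171
vertex -2.716 1.223 -1.3
vertex -2.236 0.276 -1.254
endloop
endfacet
facet normal -0.141 0.614 0.776
outer loop
vertex -2.716 1.223 -1.3
vertex -3.763 1.058 -1.359
vertex -3.16 0.429 -0.752
endloop
endfacet
facet normal -0.979 0.158 0.127
outer loop
vertex -3.763 1.058 -1.359
vertex -3.964 0.544 -2.266
vertex -3.931 0.009 -1.349
endloop
endfacet
facet normal -0.494 -0.290 -0.820
outer loop
vertex -3.964 0.544 -2.266
vertex -3.04 0.391 -2.768
vertex -3.484 -0.403 -2.22
endloop
endfacet
facet normal 0.645 -0.111 -0.756
outer loop
vertex -3.04 0.391 -2.768
vertex -2.269 0.811 -2.171
vertex -2.437 -0.238 -2.161
endloop
endfacet
facet normal 0.380 -0.415 0.827
outer loop
vertex -2.987 -0.474 -1.285
vertex -2.236 0.276 -1.254
vertex -3.16 0.429 -0.752
endloop
endfacet
facet normal -0.323 -0.526 0.787
outer loop
vertex -2.987 -0.474 -1.285
vertex -3.16 0.429 -0.752
vertex -3.931 0.009 -1.349
endloop
endfacet
facet normal -0.458 -0.871 0.177
outer loop
vertex -2.987 -0.474 -1.285
vertex -3.931 0.009 -1.349
vertex -3.484 -0.403 -2.22
endloop
endfacet
facet normal 0.162 -0.974 -0.160
outer loop
vertex -2.987 -0.474 -1.285
vertex -3.484 -0.403 -2.22
vertex -2.437 -0.238 -2.161
endloop
endfacet
facet normal 0.681 -0.692 0.241
outer loop
vertex -2.987 -0.474 -1.285
vertex -2.437 -0.238 -2.161
vertex -2.236 0.276 -1.254
endloop
endfacet
facet normal 0.494 0.290 0.820
outer loop
vertex -3.16 0.429 -0.752
vertex -2.236 0.276 -1.254
vertex -2.716 1.223 -1.3
endloop
endfacet
facet normal -0.645 0.111 0.756
outer loop
vertex -3.931 0.009 -1.349
vertex -3.16 0.429 -0.752
vertex -3.763 1.058 -1.359
endloop
endfacet
facet normal -0.863 -0.449 -0.231
outer loop
vertex -3.484 -0.403 -2.22
vertex -3.931 0.009 -1.349
vertex -3.964 0.544 -2.266
endloop
endfacet
facet normal 0.141 -0.614 -0.776
outer loop
vertex -2.437 -0.238 -2.161
vertex -3.484 -0.403 -2.22
vertex -3.04 0.391 -2.768
endloop
endfacet
facet normal 0.979 -0.158 -0.127
outer loop
vertex -2.236 0.276 -1.254
vertex -2.437 -0.238 -2.161
vertex -2.269 0.811 -2.171
endloop
endfacet

endsolid


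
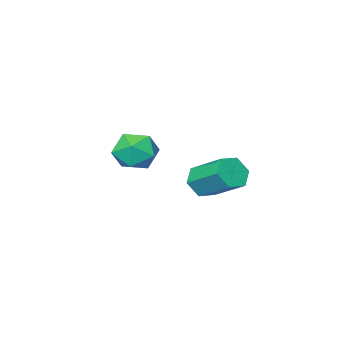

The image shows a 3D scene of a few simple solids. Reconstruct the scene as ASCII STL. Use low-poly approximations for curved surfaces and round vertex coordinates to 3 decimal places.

solid 
facet normal 0.139 -0.836 -0.531
outer loop
vertex -2.954 0.073 -3.738
vertex -3.254 0.435 -4.386
vertex -2.469 0.47 -4.236
endloop
endfacet
facet normal 0.783 -0.236 0.575
outer loop
vertex -2.954 0.073 -3.738
vertex -2.469 0.47 -4.236
vertex -3.206 1.603 -2.767
endloop
endfacet
facet normal 0.783 -0.236 0.575
outer loop
vertex -3.206 1.603 -2.767
vertex -2.469 0.47 -4.236
vertex -2.721 2.0 -3.265
endloop
endfacet
facet normal -0.138 0.836 0.532
outer loop
vertex -3.206 1.603 -2.767
vertex -2.721 2.0 -3.265
vertex -3.506 1.965 -3.414
endloop
endfacet
facet normal 0.139 -0.836 -0.530
outer loop
vertex -2.469 0.47 -4.236
vertex -3.254 0.435 -4.386
vertex -2.769 0.831 -4.884
endloop
endfacet
facet normal 0.917 0.311 -0.251
outer loop
vertex -2.469 0.47 -4.236
vertex -2.769 0.831 -4.884
vertex -2.721 2.0 -3.265
endloop
endfacet
facet normal 0.917 0.311 -0.252
outer loop
vertex -2.721 2.0 -3.265
vertex -2.769 0.831 -4.884
vertex -3.021 2.361 -3.912
endloop
endfacet
facet normal -0.138 0.836 0.531
outer loop
vertex -2.721 2.0 -3.265
vertex -3.021 2.361 -3.912
vertex -3.506 1.965 -3.414
endloop
endfacet
facet normal 0.137 -0.836 -0.531
outer loop
vertex -2.769 0.831 -4.884
vertex -3.254 0.435 -4.386
vertex -3.554 0.797 -5.033
endloop
endfacet
facet normal 0.133 0.547 -0.826
outer loop
vertex -2.769 0.831 -4.884
vertex -3.554 0.797 -5.033
vertex -3.021 2.361 -3.912
endloop
endfacet
facet normal 0.134 0.547 -0.827
outer loop
vertex -3.021 2.361 -3.912
vertex -3.554 0.797 -5.033
vertex -3.806 2.327 -4.062
endloop
endfacet
facet normal -0.138 0.836 0.531
outer loop
vertex -3.021 2.361 -3.912
vertex -3.806 2.327 -4.062
vertex -3.506 1.965 -3.414
endloop
endfacet
facet normal 0.138 -0.836 -0.532
outer loop
vertex -3.554 0.797 -5.033
vertex -3.254 0.435 -4.386
vertex -4.039 0.4 -4.535
endloop
endfacet
facet normal -0.783 0.236 -0.575
outer loop
vertex -3.554 0.797 -5.033
vertex -4.039 0.4 -4.535
vertex -3.806 2.327 -4.062
endloop
endfacet
facet normal -0.783 0.236 -0.575
outer loop
vertex -3.806 2.327 -4.062
vertex -4.039 0.4 -4.535
vertex -4.291 1.93 -3.564
endloop
endfacet
facet normal -0.139 0.836 0.531
outer loop
vertex -3.806 2.327 -4.062
vertex -4.291 1.93 -3.564
vertex -3.506 1.965 -3.414
endloop
endfacet
facet normal 0.138 -0.836 -0.531
outer loop
vertex -4.039 0.4 -4.535
vertex -3.254 0.435 -4.386
vertex -3.739 0.039 -3.888
endloop
endfacet
facet normal -0.917 -0.311 0.252
outer loop
vertex -4.039 0.4 -4.535
vertex -3.739 0.039 -3.888
vertex -4.291 1.93 -3.564
endloop
endfacet
facet normal -0.917 -0.311 0.251
outer loop
vertex -4.291 1.93 -3.564
vertex -3.739 0.039 -3.888
vertex -3.991 1.569 -2.916
endloop
endfacet
facet normal -0.139 0.836 0.530
outer loop
vertex -4.291 1.93 -3.564
vertex -3.991 1.569 -2.916
vertex -3.506 1.965 -3.414
endloop
endfacet
facet normal 0.138 -0.836 -0.531
outer loop
vertex -3.739 0.039 -3.888
vertex -3.254 0.435 -4.386
vertex -2.954 0.073 -3.738
endloop
endfacet
facet normal -0.134 -0.547 0.826
outer loop
vertex -3.739 0.039 -3.888
vertex -2.954 0.073 -3.738
vertex -3.991 1.569 -2.916
endloop
endfacet
facet normal -0.133 -0.547 0.827
outer loop
vertex -3.991 1.569 -2.916
vertex -2.954 0.073 -3.738
vertex -3.206 1.603 -2.767
endloop
endfacet
facet normal -0.137 0.836 0.531
outer loop
vertex -3.991 1.569 -2.916
vertex -3.206 1.603 -2.767
vertex -3.506 1.965 -3.414
endloop
endfacet
facet normal -0.857 0.006 0.515
outer loop
vertex 0.084 2.31 -1.237
vertex 0.361 1.524 -0.767
vertex 0.575 2.389 -0.42
endloop
endfacet
facet normal -0.664 0.669 0.334
outer loop
vertex 0.084 2.31 -1.237
vertex 0.575 2.389 -0.42
vertex 0.78 2.962 -1.159
endloop
endfacet
facet normal -0.610 0.697 -0.377
outer loop
vertex 0.084 2.31 -1.237
vertex 0.78 2.962 -1.159
vertex 0.692 2.45 -1.962
endloop
endfacet
facet normal -0.770 0.051 -0.636
outer loop
vertex 0.084 2.31 -1.237
vertex 0.692 2.45 -1.962
vertex 0.433 1.561 -1.72
endloop
endfacet
facet normal -0.923 -0.376 -0.084
outer loop
vertex 0.084 2.31 -1.237
vertex 0.433 1.561 -1.72
vertex 0.361 1.524 -0.767
endloop
endfacet
facet normal -0.018 0.793 0.610
outer loop
vertex 0.78 2.962 -1.159
vertex 0.575 2.389 -0.42
vertex 1.487 2.579 -0.64
endloop
endfacet
facet normal -0.330 -0.280 0.901
outer loop
vertex 0.575 2.389 -0.42
vertex 0.361 1.524 -0.767
vertex 1.228 1.69 -0.398
endloop
endfacet
facet normal -0.436 -0.897 -0.068
outer loop
vertex 0.361 1.524 -0.767
vertex 0.433 1.561 -1.72
vertex 1.14 1.178 -1.201
endloop
endfacet
facet normal -0.189 -0.206 -0.960
outer loop
vertex 0.433 1.561 -1.72
vertex 0.692 2.45 -1.962
vertex 1.345 1.751 -1.94
endloop
endfacet
facet normal 0.070 0.838 -0.542
outer loop
vertex 0.692 2.45 -1.962
vertex 0.78 2.962 -1.159
vertex 1.559 2.616 -1.593
endloop
endfacet
facet normal 0.770 -0.051 0.636
outer loop
vertex 1.836 1.83 -1.123
vertex 1.487 2.579 -0.64
vertex 1.228 1.69 -0.398
endloop
endfacet
facet normal 0.610 -0.697 0.377
outer loop
vertex 1.836 1.83 -1.123
vertex 1.228 1.69 -0.398
vertex 1.14 1.178 -1.201
endloop
endfacet
facet normal 0.664 -0.669 -0.334
outer loop
vertex 1.836 1.83 -1.123
vertex 1.14 1.178 -1.201
vertex 1.345 1.751 -1.94
endloop
endfacet
facet normal 0.857 -0.006 -0.515
outer loop
vertex 1.836 1.83 -1.123
vertex 1.345 1.751 -1.94
vertex 1.559 2.616 -1.593
endloop
endfacet
facet normal 0.923 0.376 0.084
outer loop
vertex 1.836 1.83 -1.123
vertex 1.559 2.616 -1.593
vertex 1.487 2.579 -0.64
endloop
endfacet
facet normal 0.189 0.206 0.960
outer loop
vertex 1.228 1.69 -0.398
vertex 1.487 2.579 -0.64
vertex 0.575 2.389 -0.42
endloop
endfacet
facet normal -0.070 -0.838 0.542
outer loop
vertex 1.14 1.178 -1.201
vertex 1.228 1.69 -0.398
vertex 0.361 1.524 -0.767
endloop
endfacet
facet normal 0.018 -0.793 -0.610
outer loop
vertex 1.345 1.751 -1.94
vertex 1.14 1.178 -1.201
vertex 0.433 1.561 -1.72
endloop
endfacet
facet normal 0.330 0.280 -0.901
outer loop
vertex 1.559 2.616 -1.593
vertex 1.345 1.751 -1.94
vertex 0.692 2.45 -1.962
endloop
endfacet
facet normal 0.436 0.897 0.068
outer loop
vertex 1.487 2.579 -0.64
vertex 1.559 2.616 -1.593
vertex 0.78 2.962 -1.159
endloop
endfacet

endsolid


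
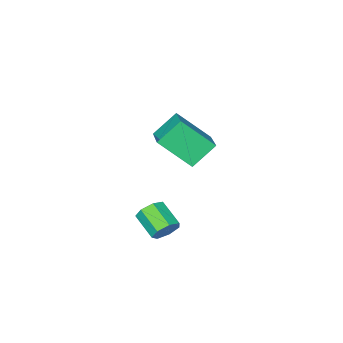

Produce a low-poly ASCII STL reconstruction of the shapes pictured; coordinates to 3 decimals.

solid 
facet normal 0.004 0.871 -0.491
outer loop
vertex 1.866 3.946 -3.031
vertex 1.663 4.224 -2.54
vertex 2.231 4.127 -2.707
endloop
endfacet
facet normal 0.713 -0.348 -0.609
outer loop
vertex 1.866 3.946 -3.031
vertex 2.231 4.127 -2.707
vertex 1.86 2.918 -2.451
endloop
endfacet
facet normal 0.713 -0.348 -0.609
outer loop
vertex 1.86 2.918 -2.451
vertex 2.231 4.127 -2.707
vertex 2.225 3.099 -2.127
endloop
endfacet
facet normal -0.004 -0.871 0.491
outer loop
vertex 1.86 2.918 -2.451
vertex 2.225 3.099 -2.127
vertex 1.657 3.196 -1.96
endloop
endfacet
facet normal 0.004 0.871 -0.491
outer loop
vertex 2.231 4.127 -2.707
vertex 1.663 4.224 -2.54
vertex 2.168 4.381 -2.257
endloop
endfacet
facet normal 0.993 0.055 0.108
outer loop
vertex 2.231 4.127 -2.707
vertex 2.168 4.381 -2.257
vertex 2.225 3.099 -2.127
endloop
endfacet
facet normal 0.993 0.055 0.108
outer loop
vertex 2.225 3.099 -2.127
vertex 2.168 4.381 -2.257
vertex 2.162 3.353 -1.677
endloop
endfacet
facet normal -0.004 -0.871 0.491
outer loop
vertex 2.225 3.099 -2.127
vertex 2.162 3.353 -1.677
vertex 1.657 3.196 -1.96
endloop
endfacet
facet normal 0.005 0.871 -0.491
outer loop
vertex 2.168 4.381 -2.257
vertex 1.663 4.224 -2.54
vertex 1.725 4.517 -2.02
endloop
endfacet
facet normal 0.525 0.416 0.743
outer loop
vertex 2.168 4.381 -2.257
vertex 1.725 4.517 -2.02
vertex 2.162 3.353 -1.677
endloop
endfacet
facet normal 0.525 0.416 0.743
outer loop
vertex 2.162 3.353 -1.677
vertex 1.725 4.517 -2.02
vertex 1.719 3.489 -1.44
endloop
endfacet
facet normal -0.005 -0.871 0.491
outer loop
vertex 2.162 3.353 -1.677
vertex 1.719 3.489 -1.44
vertex 1.657 3.196 -1.96
endloop
endfacet
facet normal 0.004 0.871 -0.491
outer loop
vertex 1.725 4.517 -2.02
vertex 1.663 4.224 -2.54
vertex 1.235 4.432 -2.175
endloop
endfacet
facet normal -0.339 0.464 0.818
outer loop
vertex 1.725 4.517 -2.02
vertex 1.235 4.432 -2.175
vertex 1.719 3.489 -1.44
endloop
endfacet
facet normal -0.338 0.464 0.818
outer loop
vertex 1.719 3.489 -1.44
vertex 1.235 4.432 -2.175
vertex 1.229 3.405 -1.595
endloop
endfacet
facet normal -0.006 -0.871 0.491
outer loop
vertex 1.719 3.489 -1.44
vertex 1.229 3.405 -1.595
vertex 1.657 3.196 -1.96
endloop
endfacet
facet normal 0.005 0.871 -0.490
outer loop
vertex 1.235 4.432 -2.175
vertex 1.663 4.224 -2.54
vertex 1.067 4.191 -2.605
endloop
endfacet
facet normal -0.947 0.163 0.279
outer loop
vertex 1.235 4.432 -2.175
vertex 1.067 4.191 -2.605
vertex 1.229 3.405 -1.595
endloop
endfacet
facet normal -0.947 0.161 0.277
outer loop
vertex 1.229 3.405 -1.595
vertex 1.067 4.191 -2.605
vertex 1.062 3.163 -2.025
endloop
endfacet
facet normal -0.005 -0.871 0.492
outer loop
vertex 1.229 3.405 -1.595
vertex 1.062 3.163 -2.025
vertex 1.657 3.196 -1.96
endloop
endfacet
facet normal 0.005 0.871 -0.492
outer loop
vertex 1.067 4.191 -2.605
vertex 1.663 4.224 -2.54
vertex 1.348 3.974 -2.986
endloop
endfacet
facet normal -0.842 -0.262 -0.472
outer loop
vertex 1.067 4.191 -2.605
vertex 1.348 3.974 -2.986
vertex 1.062 3.163 -2.025
endloop
endfacet
facet normal -0.843 -0.261 -0.471
outer loop
vertex 1.062 3.163 -2.025
vertex 1.348 3.974 -2.986
vertex 1.342 2.946 -2.406
endloop
endfacet
facet normal -0.005 -0.871 0.492
outer loop
vertex 1.062 3.163 -2.025
vertex 1.342 2.946 -2.406
vertex 1.657 3.196 -1.96
endloop
endfacet
facet normal 0.004 0.871 -0.491
outer loop
vertex 1.348 3.974 -2.986
vertex 1.663 4.224 -2.54
vertex 1.866 3.946 -3.031
endloop
endfacet
facet normal -0.102 -0.488 -0.867
outer loop
vertex 1.348 3.974 -2.986
vertex 1.866 3.946 -3.031
vertex 1.342 2.946 -2.406
endloop
endfacet
facet normal -0.102 -0.488 -0.867
outer loop
vertex 1.342 2.946 -2.406
vertex 1.866 3.946 -3.031
vertex 1.86 2.918 -2.451
endloop
endfacet
facet normal -0.004 -0.871 0.491
outer loop
vertex 1.342 2.946 -2.406
vertex 1.86 2.918 -2.451
vertex 1.657 3.196 -1.96
endloop
endfacet
facet normal -0.502 0.573 -0.648
outer loop
vertex -3.923 -0.545 -2.026
vertex -2.958 1.069 -1.346
vertex -2.94 -0.74 -2.96
endloop
endfacet
facet normal -0.483 -0.807 -0.340
outer loop
vertex -2.022 -1.789 -1.774
vertex -3.923 -0.545 -2.026
vertex -2.94 -0.74 -2.96
endloop
endfacet
facet normal -0.502 0.573 -0.648
outer loop
vertex -2.94 -0.74 -2.96
vertex -2.958 1.069 -1.346
vertex -1.974 0.874 -2.28
endloop
endfacet
facet normal 0.718 -0.142 -0.682
outer loop
vertex -1.974 0.874 -2.28
vertex -2.022 -1.789 -1.774
vertex -2.94 -0.74 -2.96
endloop
endfacet
facet normal -0.718 0.142 0.681
outer loop
vertex -3.923 -0.545 -2.026
vertex -2.04 0.02 -0.16
vertex -2.958 1.069 -1.346
endloop
endfacet
facet normal -0.483 -0.807 -0.340
outer loop
vertex -3.006 -1.594 -0.84
vertex -3.923 -0.545 -2.026
vertex -2.022 -1.789 -1.774
endloop
endfacet
facet normal -0.718 0.143 0.681
outer loop
vertex -3.006 -1.594 -0.84
vertex -2.04 0.02 -0.16
vertex -3.923 -0.545 -2.026
endloop
endfacet
facet normal 0.483 0.807 0.340
outer loop
vertex -2.958 1.069 -1.346
vertex -2.04 0.02 -0.16
vertex -1.974 0.874 -2.28
endloop
endfacet
facet normal 0.718 -0.142 -0.681
outer loop
vertex -1.057 -0.175 -1.094
vertex -2.022 -1.789 -1.774
vertex -1.974 0.874 -2.28
endloop
endfacet
facet normal 0.483 0.807 0.340
outer loop
vertex -1.974 0.874 -2.28
vertex -2.04 0.02 -0.16
vertex -1.057 -0.175 -1.094
endloop
endfacet
facet normal 0.502 -0.573 0.648
outer loop
vertex -1.057 -0.175 -1.094
vertex -3.006 -1.594 -0.84
vertex -2.022 -1.789 -1.774
endloop
endfacet
facet normal 0.502 -0.573 0.648
outer loop
vertex -2.04 0.02 -0.16
vertex -3.006 -1.594 -0.84
vertex -1.057 -0.175 -1.094
endloop
endfacet

endsolid


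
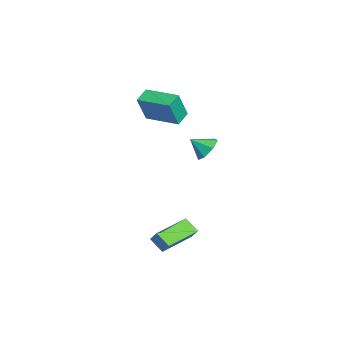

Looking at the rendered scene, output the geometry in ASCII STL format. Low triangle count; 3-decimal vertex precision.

solid 
facet normal -0.416 -0.412 -0.811
outer loop
vertex 3.515 0.673 -3.042
vertex 1.921 2.113 -2.957
vertex 4.047 1.297 -3.632
endloop
endfacet
facet normal 0.742 -0.669 -0.039
outer loop
vertex 4.379 1.627 -2.983
vertex 3.515 0.673 -3.042
vertex 4.047 1.297 -3.632
endloop
endfacet
facet normal -0.415 -0.411 -0.811
outer loop
vertex 4.047 1.297 -3.632
vertex 1.921 2.113 -2.957
vertex 2.453 2.737 -3.546
endloop
endfacet
facet normal 0.527 0.618 -0.584
outer loop
vertex 2.453 2.737 -3.546
vertex 4.379 1.627 -2.983
vertex 4.047 1.297 -3.632
endloop
endfacet
facet normal -0.527 -0.618 0.584
outer loop
vertex 3.515 0.673 -3.042
vertex 2.253 2.443 -2.308
vertex 1.921 2.113 -2.957
endloop
endfacet
facet normal 0.742 -0.669 -0.039
outer loop
vertex 3.847 1.003 -2.394
vertex 3.515 0.673 -3.042
vertex 4.379 1.627 -2.983
endloop
endfacet
facet normal -0.526 -0.618 0.584
outer loop
vertex 3.847 1.003 -2.394
vertex 2.253 2.443 -2.308
vertex 3.515 0.673 -3.042
endloop
endfacet
facet normal -0.742 0.669 0.039
outer loop
vertex 1.921 2.113 -2.957
vertex 2.253 2.443 -2.308
vertex 2.453 2.737 -3.546
endloop
endfacet
facet normal 0.527 0.617 -0.584
outer loop
vertex 2.785 3.067 -2.898
vertex 4.379 1.627 -2.983
vertex 2.453 2.737 -3.546
endloop
endfacet
facet normal -0.742 0.669 0.039
outer loop
vertex 2.453 2.737 -3.546
vertex 2.253 2.443 -2.308
vertex 2.785 3.067 -2.898
endloop
endfacet
facet normal 0.415 0.412 0.811
outer loop
vertex 2.785 3.067 -2.898
vertex 3.847 1.003 -2.394
vertex 4.379 1.627 -2.983
endloop
endfacet
facet normal 0.416 0.412 0.811
outer loop
vertex 2.253 2.443 -2.308
vertex 3.847 1.003 -2.394
vertex 2.785 3.067 -2.898
endloop
endfacet
facet normal -0.801 0.472 0.369
outer loop
vertex -3.786 0.259 3.882
vertex -2.682 2.001 4.051
vertex -4.271 0.725 2.234
endloop
endfacet
facet normal -0.533 -0.842 -0.081
outer loop
vertex -3.478 0.259 1.869
vertex -3.786 0.259 3.882
vertex -4.271 0.725 2.234
endloop
endfacet
facet normal -0.801 0.471 0.369
outer loop
vertex -4.271 0.725 2.234
vertex -2.682 2.001 4.051
vertex -3.167 2.468 2.403
endloop
endfacet
facet normal -0.272 0.262 -0.926
outer loop
vertex -3.167 2.468 2.403
vertex -3.478 0.259 1.869
vertex -4.271 0.725 2.234
endloop
endfacet
facet normal 0.272 -0.262 0.926
outer loop
vertex -3.786 0.259 3.882
vertex -1.889 1.535 3.686
vertex -2.682 2.001 4.051
endloop
endfacet
facet normal -0.533 -0.842 -0.082
outer loop
vertex -2.993 -0.208 3.517
vertex -3.786 0.259 3.882
vertex -3.478 0.259 1.869
endloop
endfacet
facet normal 0.272 -0.262 0.926
outer loop
vertex -2.993 -0.208 3.517
vertex -1.889 1.535 3.686
vertex -3.786 0.259 3.882
endloop
endfacet
facet normal 0.533 0.842 0.082
outer loop
vertex -2.682 2.001 4.051
vertex -1.889 1.535 3.686
vertex -3.167 2.468 2.403
endloop
endfacet
facet normal -0.272 0.262 -0.926
outer loop
vertex -2.374 2.001 2.038
vertex -3.478 0.259 1.869
vertex -3.167 2.468 2.403
endloop
endfacet
facet normal 0.533 0.842 0.081
outer loop
vertex -3.167 2.468 2.403
vertex -1.889 1.535 3.686
vertex -2.374 2.001 2.038
endloop
endfacet
facet normal 0.801 -0.472 -0.369
outer loop
vertex -2.374 2.001 2.038
vertex -2.993 -0.208 3.517
vertex -3.478 0.259 1.869
endloop
endfacet
facet normal 0.801 -0.472 -0.369
outer loop
vertex -1.889 1.535 3.686
vertex -2.993 -0.208 3.517
vertex -2.374 2.001 2.038
endloop
endfacet
facet normal 0.068 0.796 -0.601
outer loop
vertex 1.502 3.063 1.605
vertex 1.157 3.536 2.193
vertex 1.961 3.372 2.066
endloop
endfacet
facet normal 0.601 -0.796 -0.065
outer loop
vertex 1.502 3.063 1.605
vertex 1.961 3.372 2.066
vertex 1.083 2.644 2.867
endloop
endfacet
facet normal 0.067 0.796 -0.601
outer loop
vertex 1.961 3.372 2.066
vertex 1.157 3.536 2.193
vertex 1.815 3.805 2.623
endloop
endfacet
facet normal 0.776 -0.384 0.501
outer loop
vertex 1.961 3.372 2.066
vertex 1.815 3.805 2.623
vertex 1.083 2.644 2.867
endloop
endfacet
facet normal 0.067 0.796 -0.601
outer loop
vertex 1.815 3.805 2.623
vertex 1.157 3.536 2.193
vertex 1.173 4.035 2.856
endloop
endfacet
facet normal 0.337 -0.014 0.942
outer loop
vertex 1.815 3.805 2.623
vertex 1.173 4.035 2.856
vertex 1.083 2.644 2.867
endloop
endfacet
facet normal 0.066 0.796 -0.601
outer loop
vertex 1.173 4.035 2.856
vertex 1.157 3.536 2.193
vertex 0.52 3.889 2.591
endloop
endfacet
facet normal -0.382 0.032 0.924
outer loop
vertex 1.173 4.035 2.856
vertex 0.52 3.889 2.591
vertex 1.083 2.644 2.867
endloop
endfacet
facet normal 0.066 0.796 -0.601
outer loop
vertex 0.52 3.889 2.591
vertex 1.157 3.536 2.193
vertex 0.346 3.477 2.026
endloop
endfacet
facet normal -0.842 -0.278 0.462
outer loop
vertex 0.52 3.889 2.591
vertex 0.346 3.477 2.026
vertex 1.083 2.644 2.867
endloop
endfacet
facet normal 0.066 0.796 -0.602
outer loop
vertex 0.346 3.477 2.026
vertex 1.157 3.536 2.193
vertex 0.783 3.109 1.587
endloop
endfacet
facet normal -0.696 -0.712 -0.096
outer loop
vertex 0.346 3.477 2.026
vertex 0.783 3.109 1.587
vertex 1.083 2.644 2.867
endloop
endfacet
facet normal 0.066 0.796 -0.602
outer loop
vertex 0.783 3.109 1.587
vertex 1.157 3.536 2.193
vertex 1.502 3.063 1.605
endloop
endfacet
facet normal -0.052 -0.942 -0.330
outer loop
vertex 0.783 3.109 1.587
vertex 1.502 3.063 1.605
vertex 1.083 2.644 2.867
endloop
endfacet

endsolid
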